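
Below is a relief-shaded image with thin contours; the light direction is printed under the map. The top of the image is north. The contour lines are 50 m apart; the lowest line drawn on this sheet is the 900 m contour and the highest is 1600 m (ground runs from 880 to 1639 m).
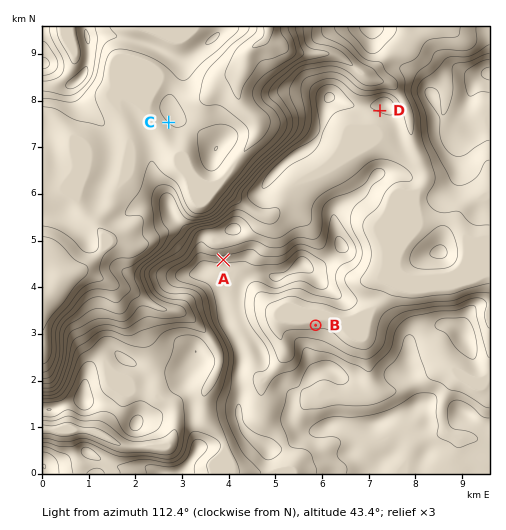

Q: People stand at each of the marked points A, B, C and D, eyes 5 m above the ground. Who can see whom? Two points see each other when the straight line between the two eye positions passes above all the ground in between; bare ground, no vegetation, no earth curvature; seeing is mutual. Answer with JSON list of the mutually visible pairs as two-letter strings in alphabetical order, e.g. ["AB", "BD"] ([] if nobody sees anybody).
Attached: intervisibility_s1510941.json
["AC", "AD"]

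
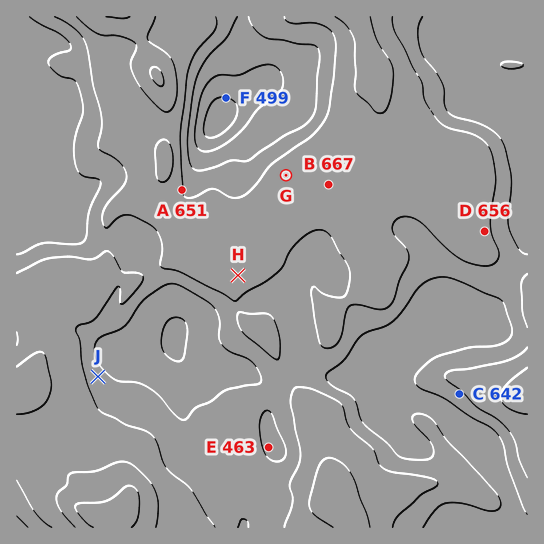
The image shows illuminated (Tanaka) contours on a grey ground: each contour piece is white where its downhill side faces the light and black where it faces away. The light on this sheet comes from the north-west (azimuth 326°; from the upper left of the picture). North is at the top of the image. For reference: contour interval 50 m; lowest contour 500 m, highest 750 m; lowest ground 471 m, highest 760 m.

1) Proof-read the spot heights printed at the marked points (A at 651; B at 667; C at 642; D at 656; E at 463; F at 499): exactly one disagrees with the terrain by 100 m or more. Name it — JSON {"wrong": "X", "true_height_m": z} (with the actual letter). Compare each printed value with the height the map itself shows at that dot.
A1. {"wrong": "E", "true_height_m": 588}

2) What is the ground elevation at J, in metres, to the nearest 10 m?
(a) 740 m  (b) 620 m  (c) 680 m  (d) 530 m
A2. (b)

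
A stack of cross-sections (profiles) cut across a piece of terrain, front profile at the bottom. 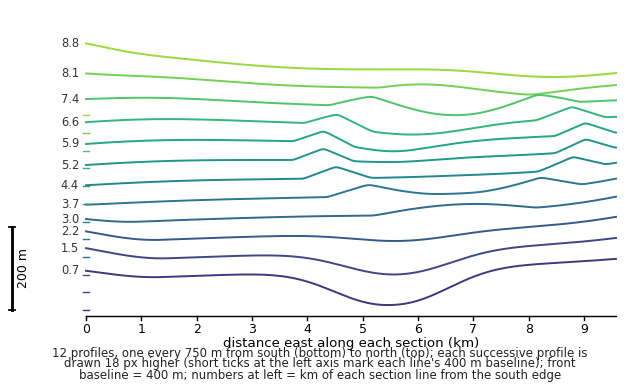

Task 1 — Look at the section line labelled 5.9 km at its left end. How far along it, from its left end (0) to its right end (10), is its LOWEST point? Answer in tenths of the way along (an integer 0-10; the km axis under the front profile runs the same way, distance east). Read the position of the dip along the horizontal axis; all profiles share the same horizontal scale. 6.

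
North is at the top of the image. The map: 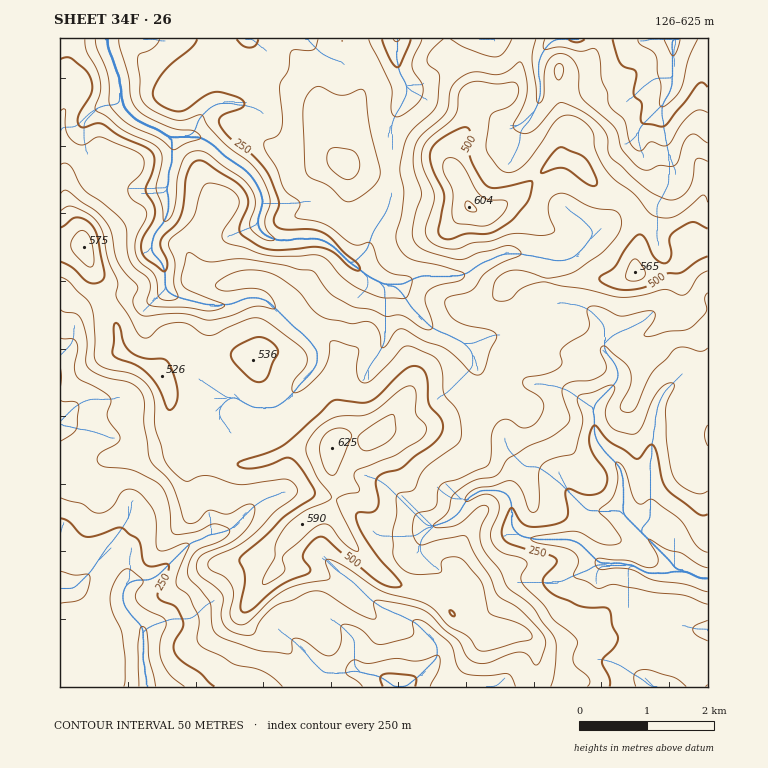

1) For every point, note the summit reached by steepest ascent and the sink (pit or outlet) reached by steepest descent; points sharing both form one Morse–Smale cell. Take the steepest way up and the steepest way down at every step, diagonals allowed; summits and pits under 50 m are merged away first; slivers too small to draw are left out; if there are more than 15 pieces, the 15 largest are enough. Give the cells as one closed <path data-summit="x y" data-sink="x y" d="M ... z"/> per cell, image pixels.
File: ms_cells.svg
<path data-summit="332 448" data-sink="708 580" d="M708 371l-14 0-12 5-19 18-3 6-10-8-12-5-20-4-25 24-19-14-13-5-36-7-25 0-1 17-6 5-14 7-65 20-29-1-14 10-32-2-7 10 0 23 5 12 0 8-9 24 10 9 12 20 33 33 10 7 39 11 27 26 27 13 9 2 27-2 6 4 5 4 3 10-1 36 173 0z"/><path data-summit="332 448" data-sink="106 39" d="M245 38l-137 0-1 6 12 32 1 24-24 9-9 8-6 12 7 34 4 8 6 6 30 12 20 2 17-4 3 3 0 25-17 25 0 10 12 14 3 25 6 6 35 10 21 0 25-8 10 2 47 42 8 13 0 6-5 10-17 17-7 11-12 9-22 2-26-16-6 4-5 4-3 10-25 25-11 3-6 4 7 15 4 3 27-2 22 5 17 0 15-3 29-12 37 0 8-12 32 2 14-10 29 1 65-20 14-7 6-5 0-16-9-1-8-5-12-27-6-6-34-16-17-19-15-21-17-4-13-6-42-36-10-3-43 2-6-4-10-11 0-7 5-10 0-12-6-15-15-14-12-7-18-17-9-5-11-2 12-22 15-12 7-32 7-14 12-13z"/><path data-summit="332 448" data-sink="147 687" d="M331 449l-37 0-29 12-15 3-17 0-22-5-26 2 5 26-2 5-8 6-28 9-13 12-19 27-11 22-9 22-3 19-10 17-16-8-11 1 0 68 259 0 1-2-33-37-9-5-17-5-14-12-3-16 13-20 19-18 3-19 5-10 23-23 9-5 11-2 3-2 7-21 0-8-5-12z"/><path data-summit="469 207" data-sink="106 39" d="M562 158l-15 9-27 27-24 15-10 3-10-1-8-6-8-25-16-17-10 0-31 9-11 0-1 26-4 12-11 19-11 25-11 12 14 11 13 6 17 4 15 21 17 19 34 16 6 6 12 27 8 5 8 0 4-19 13-9 13 1 13-26 0-10-30-25-4-5 0-7 5-3 33 2 3-11-2-10 21 1 12-7 13-16 20-19 10-20-21-9-11-9-11-15z"/><path data-summit="332 448" data-sink="398 687" d="M327 513l-6 0-14 7-23 23-5 10-3 19-19 18-12 17-1 3 1 12 11 13 31 13 34 39 213 0 2-36-3-10-5-4-6-4-24 0-2 2-10-2-27-13-27-26-39-11-10-7-33-33-12-20z"/><path data-summit="346 168" data-sink="106 39" d="M307 38l-61 0-14 18-7 14-7 32-15 12-12 22 11 2 9 5 18 17 12 7 15 14 6 15 0 12-5 10 0 7 10 11 6 4 43-2 15 7 23 20 11-11 11-25 11-19 4-12 0-25-21-1-25-6-2-3 2-17 7-31 12-28 0-17-5-11-8 3-17-2-13-6z"/><path data-summit="469 207" data-sink="672 39" d="M672 38l-24 0-10 5-7 10-9 17-14 14-7 3-47 7-7 0-8-4 0-30 7-14 9-7-28-1-3 3-6 35-6 12-11 8-25-2-4 4-4 27-16 26-2 7 2 8 10 17 6 22 13 7 15-3 24-15 27-27 14-9 18 7 17 20 25 12 22-28 0-17-5-13 1-10 8-11 12-9 14-26z"/><path data-summit="253 360" data-sink="106 39" d="M167 290l-15 10-11 0-11-5-24 0-4 5 13 21 5 29 6 6 27 12 11 11 5 13-1 34 6 16 16-6 25-25 3-10 5-4 6-4 26 16 17 0 13-7 28-32 5-10-2-11-11-13-42-37-10-2-25 8-21 0-35-10z"/><path data-summit="84 247" data-sink="106 39" d="M106 38l-46 1 0 205 19 1 6 4 10 25 6 23 29-2 11 5 11 0 14-9-2-22-5-10-8-9 0-10 17-25 0-25-3-3-17 4-20-2-30-12-8-9-7-24-2-15 6-12 12-9 21-8-1-24z"/><path data-summit="469 207" data-sink="708 580" d="M539 278l-27 0-5 3 0 7 4 5 30 25 0 10-13 26-13-1-13 9-3 10 1 9 25 0 36 7 13 5 19 14 25-24 20 4 12 5 10 8 3-6 19-18 12-5 14-1 0-65-2 2-29 0-18 3-21 14-25 10-7 7-2-16-8-11-13-7-24-3-9-4-4-4-1-7 1-8z"/><path data-summit="635 272" data-sink="672 39" d="M708 38l-35 1 0 44-2 5-12 21-12 9-8 11-1 10 5 13 0 17-21 27 10 11 7 16 0 22-3 9 1 19 33-5 15-11 7-14 16-1z"/><path data-summit="332 448" data-sink="60 588" d="M170 451l-72 10-38 1 0 156 11 0 15 9 11-18 3-19 9-22 11-22 19-27 13-12 28-9 8-6 2-5-4-24z"/><path data-summit="253 360" data-sink="60 423" d="M101 297l-23 14-5 10-3 24-10 14 0 64 60 16 16 8 19 0 17-5-4-16 1-34-3-10-8-11-32-15-6-6-5-29z"/><path data-summit="635 272" data-sink="708 580" d="M708 243l-16 0-7 14-8 8-13 5-31 3-8 5-9 2-8-2-25 0-21 4-15-2-2 4 1 12 8 6 29 5 13 7 8 11 2 16 7-7 25-10 21-14 18-3 29 0 2-2z"/><path data-summit="469 207" data-sink="397 39" d="M451 59l-10 12-17 11-16 5-2 10-7 10-8 20-2 27 3 18 22-2 20-7 10 0 9 6-3-10 2-8 16-26 4-27 3-3-13-27z"/>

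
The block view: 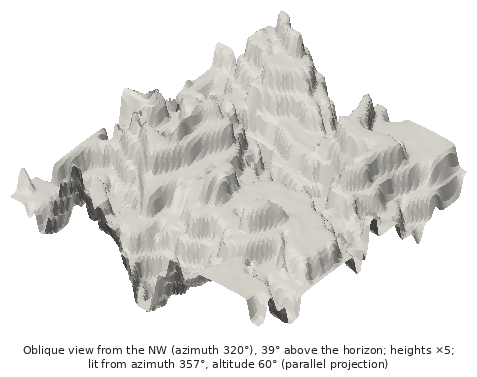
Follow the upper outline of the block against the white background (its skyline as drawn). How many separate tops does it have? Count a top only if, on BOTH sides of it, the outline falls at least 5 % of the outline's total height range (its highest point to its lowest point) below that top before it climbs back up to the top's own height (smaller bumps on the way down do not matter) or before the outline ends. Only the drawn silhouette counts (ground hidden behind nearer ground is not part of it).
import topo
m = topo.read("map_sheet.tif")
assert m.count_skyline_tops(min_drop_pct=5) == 6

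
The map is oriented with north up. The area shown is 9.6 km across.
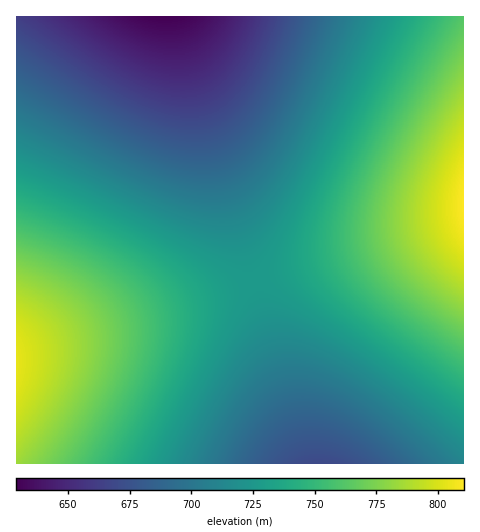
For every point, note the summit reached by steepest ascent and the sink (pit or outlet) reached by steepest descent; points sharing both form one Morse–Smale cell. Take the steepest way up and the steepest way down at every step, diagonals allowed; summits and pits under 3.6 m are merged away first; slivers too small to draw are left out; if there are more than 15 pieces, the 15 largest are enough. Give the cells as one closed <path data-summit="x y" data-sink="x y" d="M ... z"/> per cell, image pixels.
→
<path data-summit="17 362" data-sink="165 17" d="M176 16l-160 1 1 334 237-70z"/><path data-summit="463 204" data-sink="165 17" d="M463 16l-286 1 78 265 209-61z"/><path data-summit="17 362" data-sink="320 463" d="M253 282l-235 68-2 1 0 112 290 1-5-24z"/><path data-summit="463 204" data-sink="320 463" d="M463 221l-209 62 53 181 157-1z"/>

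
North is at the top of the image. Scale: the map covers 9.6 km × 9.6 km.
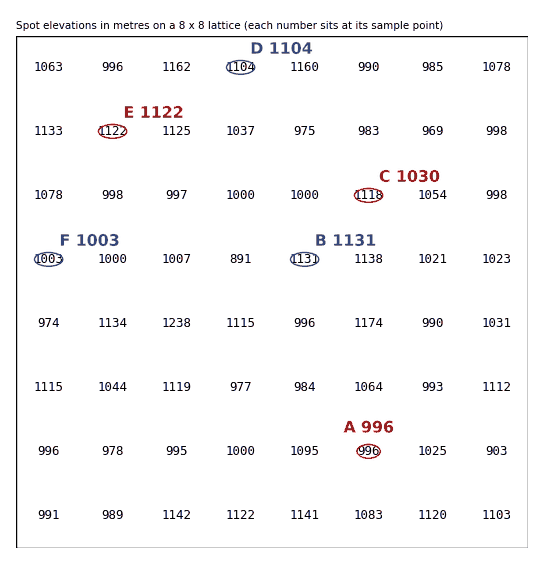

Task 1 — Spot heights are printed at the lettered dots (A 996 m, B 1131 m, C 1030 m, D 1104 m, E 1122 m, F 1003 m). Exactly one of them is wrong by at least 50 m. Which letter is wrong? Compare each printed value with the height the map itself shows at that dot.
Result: C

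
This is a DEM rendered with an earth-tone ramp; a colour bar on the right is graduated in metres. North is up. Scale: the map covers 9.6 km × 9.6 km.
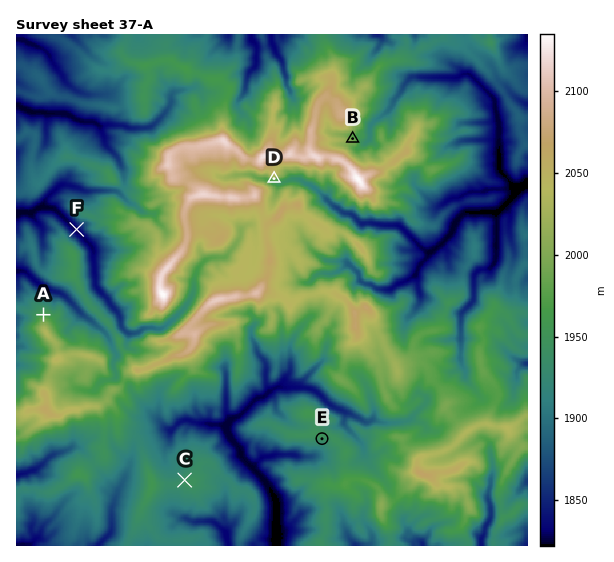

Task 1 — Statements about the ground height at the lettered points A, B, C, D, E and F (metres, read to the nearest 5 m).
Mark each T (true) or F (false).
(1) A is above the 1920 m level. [T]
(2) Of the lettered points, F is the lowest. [T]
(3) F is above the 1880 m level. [F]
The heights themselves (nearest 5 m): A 1960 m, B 1990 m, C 1940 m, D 1995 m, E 1940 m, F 1830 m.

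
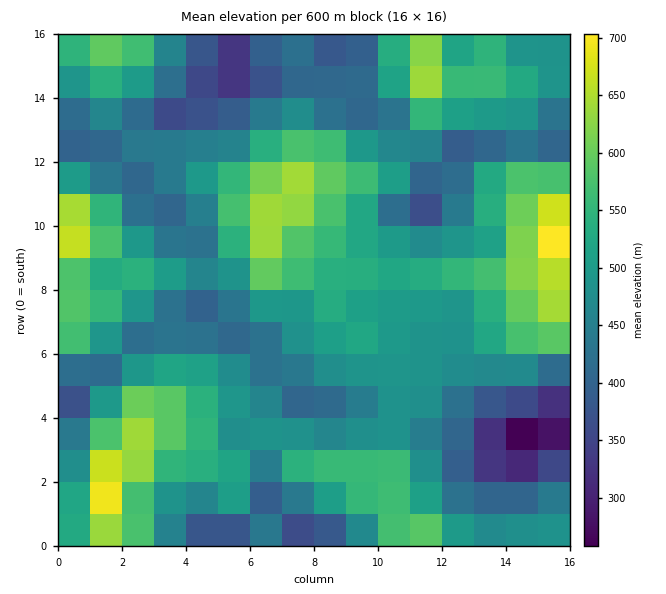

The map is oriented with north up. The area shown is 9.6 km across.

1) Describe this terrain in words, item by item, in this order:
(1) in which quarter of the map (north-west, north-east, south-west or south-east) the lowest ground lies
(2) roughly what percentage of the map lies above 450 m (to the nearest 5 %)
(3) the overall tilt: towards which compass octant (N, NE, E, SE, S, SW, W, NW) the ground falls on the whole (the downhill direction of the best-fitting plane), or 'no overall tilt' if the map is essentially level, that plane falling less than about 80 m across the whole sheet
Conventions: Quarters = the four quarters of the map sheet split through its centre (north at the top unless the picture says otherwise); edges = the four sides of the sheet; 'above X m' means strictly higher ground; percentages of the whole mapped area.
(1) The lowest point lies in the south-east quarter of the map.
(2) About 65 % of the map lies above 450 m.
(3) On the whole the map has no overall tilt.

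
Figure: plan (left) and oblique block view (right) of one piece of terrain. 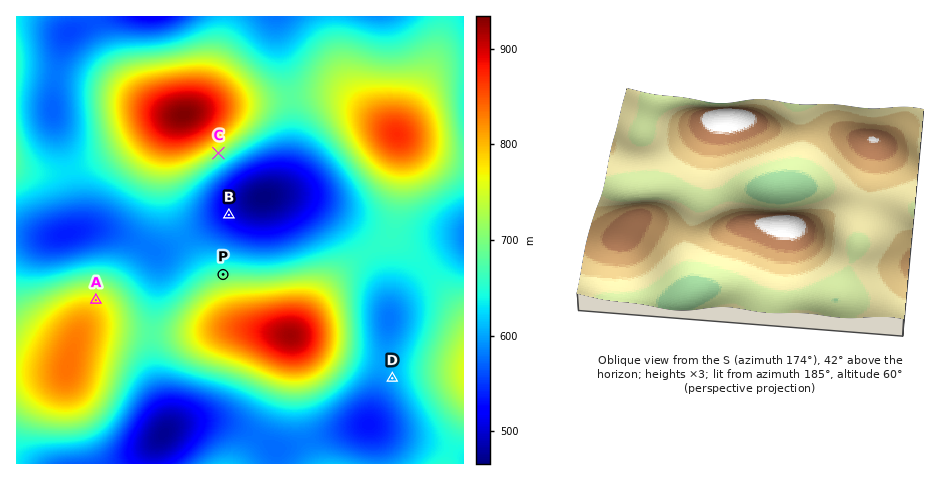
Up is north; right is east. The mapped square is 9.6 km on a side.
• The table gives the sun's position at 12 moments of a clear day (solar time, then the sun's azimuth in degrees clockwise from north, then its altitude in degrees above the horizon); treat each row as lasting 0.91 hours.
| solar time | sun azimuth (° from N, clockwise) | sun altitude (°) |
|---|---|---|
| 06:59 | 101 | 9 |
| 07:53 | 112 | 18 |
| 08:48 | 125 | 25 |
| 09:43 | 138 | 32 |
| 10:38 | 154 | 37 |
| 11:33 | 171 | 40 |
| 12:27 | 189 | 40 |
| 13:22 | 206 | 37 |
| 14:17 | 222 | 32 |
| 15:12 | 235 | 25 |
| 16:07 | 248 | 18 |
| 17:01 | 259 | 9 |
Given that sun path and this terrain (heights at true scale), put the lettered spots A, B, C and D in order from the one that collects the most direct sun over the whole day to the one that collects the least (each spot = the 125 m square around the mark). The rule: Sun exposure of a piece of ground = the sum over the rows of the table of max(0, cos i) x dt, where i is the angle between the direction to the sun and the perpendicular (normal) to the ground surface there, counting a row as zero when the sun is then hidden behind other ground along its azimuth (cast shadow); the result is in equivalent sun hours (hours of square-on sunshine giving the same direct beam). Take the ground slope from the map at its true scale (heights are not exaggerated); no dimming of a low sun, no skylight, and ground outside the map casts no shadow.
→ C > D > B > A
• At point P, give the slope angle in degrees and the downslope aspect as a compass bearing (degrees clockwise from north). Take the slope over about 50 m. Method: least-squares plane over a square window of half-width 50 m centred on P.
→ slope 10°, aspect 352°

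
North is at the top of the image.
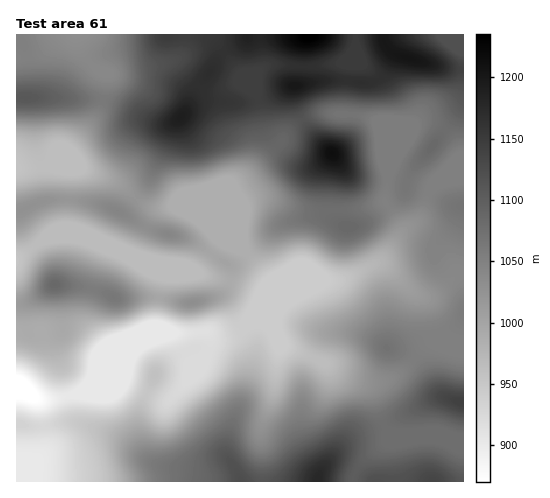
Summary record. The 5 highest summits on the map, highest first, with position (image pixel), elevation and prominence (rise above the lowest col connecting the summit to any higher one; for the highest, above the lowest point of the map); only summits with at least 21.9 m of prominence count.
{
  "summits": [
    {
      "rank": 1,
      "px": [333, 154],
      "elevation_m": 1215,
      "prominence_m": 100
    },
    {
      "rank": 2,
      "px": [409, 58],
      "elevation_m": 1205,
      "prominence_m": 41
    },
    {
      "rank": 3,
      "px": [294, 86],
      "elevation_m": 1201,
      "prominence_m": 34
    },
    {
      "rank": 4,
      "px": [181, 117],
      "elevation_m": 1193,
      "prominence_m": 31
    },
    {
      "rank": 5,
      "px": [26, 98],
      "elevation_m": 1109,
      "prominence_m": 47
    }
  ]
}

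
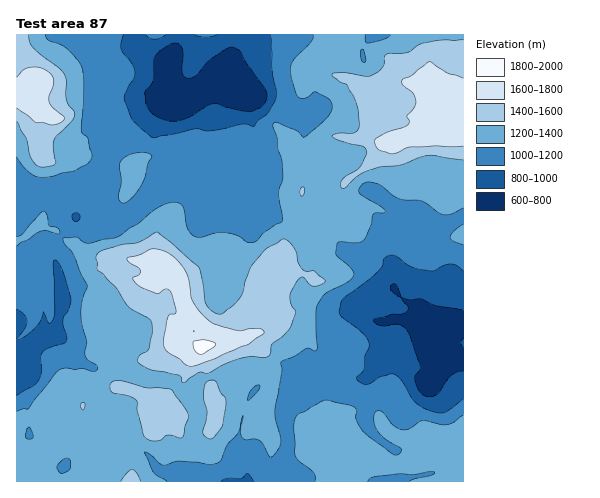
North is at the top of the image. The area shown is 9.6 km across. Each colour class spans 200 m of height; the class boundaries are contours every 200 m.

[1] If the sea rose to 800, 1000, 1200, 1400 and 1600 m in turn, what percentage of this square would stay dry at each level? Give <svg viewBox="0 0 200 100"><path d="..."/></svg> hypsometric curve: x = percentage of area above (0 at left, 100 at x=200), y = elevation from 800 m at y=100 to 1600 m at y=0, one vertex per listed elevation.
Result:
<svg viewBox="0 0 200 100"><path d="M189 100l-19-25-60-25-72-25-26-25"/></svg>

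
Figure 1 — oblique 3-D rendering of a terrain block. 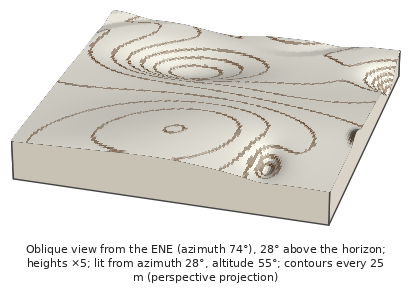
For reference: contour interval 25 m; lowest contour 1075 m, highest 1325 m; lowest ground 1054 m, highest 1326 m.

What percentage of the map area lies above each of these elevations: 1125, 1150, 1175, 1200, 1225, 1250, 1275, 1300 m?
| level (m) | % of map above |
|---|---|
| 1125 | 96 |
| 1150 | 92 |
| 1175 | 77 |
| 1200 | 64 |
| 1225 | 52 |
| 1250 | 35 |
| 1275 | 21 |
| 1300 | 11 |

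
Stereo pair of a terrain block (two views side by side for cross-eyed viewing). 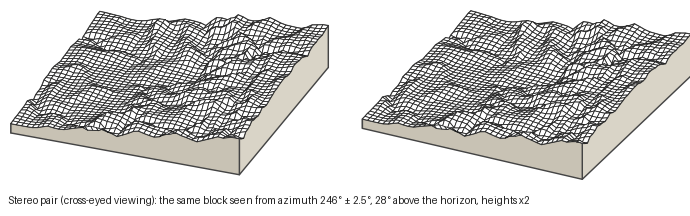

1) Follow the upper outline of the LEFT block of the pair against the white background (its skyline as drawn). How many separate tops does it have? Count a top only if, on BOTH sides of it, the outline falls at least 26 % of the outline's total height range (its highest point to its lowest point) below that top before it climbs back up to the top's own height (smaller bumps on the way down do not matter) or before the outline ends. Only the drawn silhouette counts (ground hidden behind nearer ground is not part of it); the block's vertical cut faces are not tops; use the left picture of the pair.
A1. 0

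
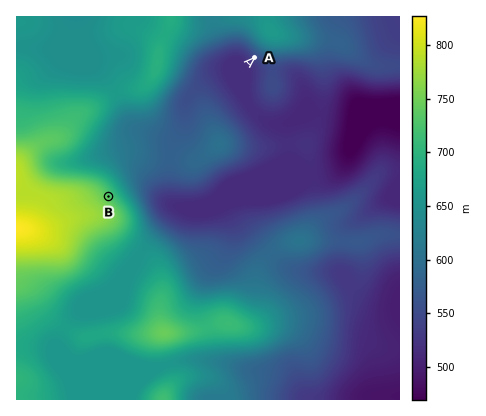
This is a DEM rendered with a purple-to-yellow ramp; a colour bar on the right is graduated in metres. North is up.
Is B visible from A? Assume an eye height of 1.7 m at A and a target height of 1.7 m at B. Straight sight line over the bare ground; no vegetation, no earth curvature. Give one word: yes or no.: yes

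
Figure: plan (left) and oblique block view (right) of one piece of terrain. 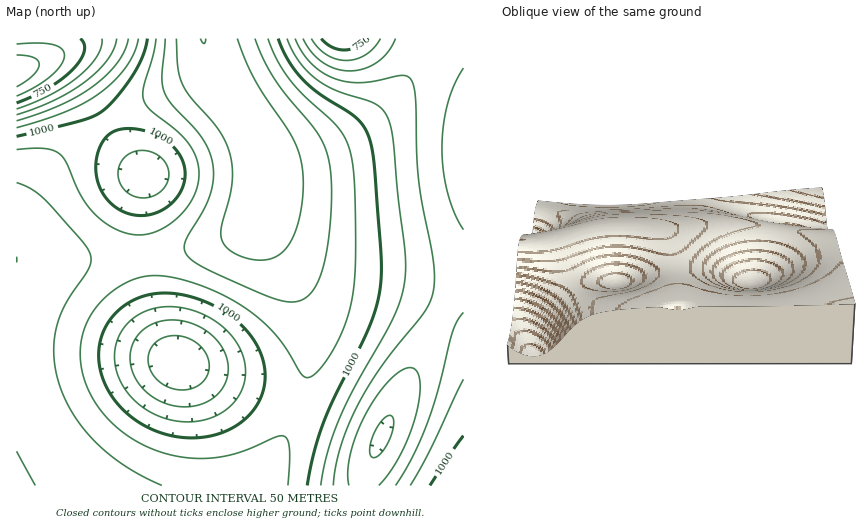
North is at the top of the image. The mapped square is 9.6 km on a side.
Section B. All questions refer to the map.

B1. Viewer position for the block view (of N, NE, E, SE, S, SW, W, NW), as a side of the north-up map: W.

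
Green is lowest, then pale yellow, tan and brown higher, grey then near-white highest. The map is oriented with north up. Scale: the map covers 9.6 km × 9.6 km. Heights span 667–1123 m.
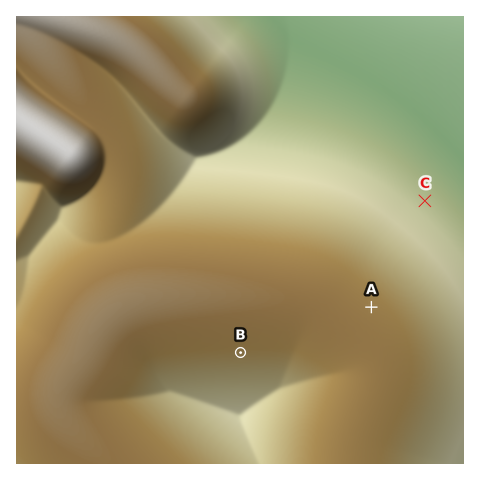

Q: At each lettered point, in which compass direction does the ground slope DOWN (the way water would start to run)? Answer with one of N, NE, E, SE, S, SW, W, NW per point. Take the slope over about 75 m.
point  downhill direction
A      NE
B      S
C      NE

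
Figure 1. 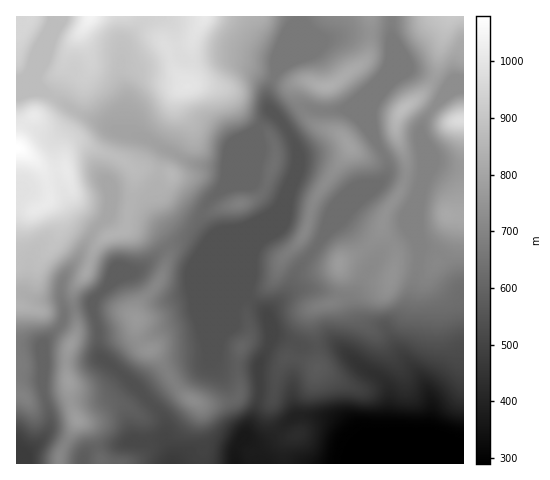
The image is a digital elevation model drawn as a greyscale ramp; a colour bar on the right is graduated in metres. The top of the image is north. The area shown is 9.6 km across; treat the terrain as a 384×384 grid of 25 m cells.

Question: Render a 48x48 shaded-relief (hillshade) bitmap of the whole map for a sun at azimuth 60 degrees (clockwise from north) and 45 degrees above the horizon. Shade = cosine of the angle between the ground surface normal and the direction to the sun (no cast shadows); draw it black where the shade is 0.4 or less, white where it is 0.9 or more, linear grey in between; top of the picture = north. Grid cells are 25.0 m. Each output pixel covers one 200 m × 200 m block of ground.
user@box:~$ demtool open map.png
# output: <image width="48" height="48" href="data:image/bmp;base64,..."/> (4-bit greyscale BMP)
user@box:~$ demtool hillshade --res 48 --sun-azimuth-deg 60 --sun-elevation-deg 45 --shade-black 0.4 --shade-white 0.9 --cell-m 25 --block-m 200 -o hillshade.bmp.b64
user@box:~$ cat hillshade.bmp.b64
<image width="48" height="48" href="data:image/bmp;base64,Qk32BAAAAAAAAHYAAAAoAAAAMAAAADAAAAABAAQAAAAAAIAEAAATCwAAEwsAABAAAAAAAAAAAAAAABEREQAiIiIAMzMzAERERABVVVUAZmZmAHd3dwCIiIgAmZmZAKqqqgC7u7sAzMzMAN3d3QDu7u4A////AJYhjLiLzNy6mIms2omYiZmrqZmZmZmZmYdCa7ibzLqqmImsypmIiJq7qZmZmZmZmWZkSIebu6mZmIiby5h4iJvLqZmZmZmZmUV2ImirupiZh1aKupd4mavLqZmZmZmYiDWHAHzdyomqdCR5mHZomqu6qYiIiIiHZke3Aq7typu4QRWamHdoqpiYh2Vndnh1VXrGBc3cu7uVEVrMuap4qWZmZDV4domFVb3EFr3cvMlSJq3tusyZqFVnZnmpd5p1Vc2zF97tzJYza97bqt2YqGaJmry5eKllVrykKf/tuVM1ne26idyImGeazcuXeahVZ7y0Kv/bhBJIzdupicuHiIis3bh3iYZmeLy0Kd7IQBR6zcupeLuXiZmt24ZnmXZ3icykKM21Ikes3cupeKupiZmst1V5l2d4maqFR87FJHm83cupiazJiHiqdVaJhneImXZWh7/FJHq83duZmZzJZWeHZniZd3eIiFVpuc+jJYvN3cqZmZy4VFd2Z4iHZ3iIiIit2c6DWKzd3cqZmauXVWeHiHZWeIiJmarOyLuGeazMzLqZmZl2ZniJmHZniYiJmZm9t4iZiZmrzLmZmZdniIh3eId4qpiaqoittmisqpd63bmZmZdXiYdUaJiIqpmaqZmsp1nNuZdp3bmZmZdWmYZEeqmIq6mZmZmamHnMp2ZozLqZmZdWmZdVi7qYm6mZmJmZmZipYzaJrLqZmZhmiZlmm6qZm7mZiJmZmqiHVFiaq7qpmZmHd5qXmqmZq6mHd4iImqqIiJu6qrqpmZmZdHq5mYiJu6hlZ3eIiaqpmau6qrqYiImZhEq6mHeKu5dVeHeIiaq6iKupmrqXZnmZlTi6mHeKupdGmYiZmavLiJqZq7qXeJqqlSe6mYd5qpdXmpmZqb3smJmZq7upibu7pjWaqZl3mqhnmpmJqd/rh4mZqrqrqqmruFR6qpmHeal3mYiJmu/ZdomZm8zMuZmaumRYmYiHaKqIiHeam+63Z5qqvdzduZmKu3RGiHeYV6qYd3m7rOyXibvMzKrNuZmJzIQ1Z4q5R7qXZqzbrNurvMzLqHnNyZmJzHMkV73GKcqFRN3Lq8zdy7uodnrduZmK20Ekau6iO9pRE8uqu87supl2Z4rLmImcxwFHnexgXMggE6msze3KmZhlZ5q6dovMkhWazclQa7cQNpnO7bqpmYdUaJmYd63aMVmqu6lRWqljV4reyoiZmYZEZ4h3ic7FA4dniZl0SLu5d6q6l3iamXVEZ4iZm+6jJWNGiZmXZ6zLqpmYd4mqqHVWeJq7zv6VRlaJqZmZiIq6qpmHiJmqqHdmeavN7uy5doq6mqqqmYeJqKqXeZmrqYhmiqve3MzLmZqpiau7mXRYh8uYeImrqYdmmpvdy7zbmqqYiZvcqEJImcuoZnmrqYZnmZvcurvLqZmYiZrcpiJYmrupZXmrqHZ5qZvMuqq7uZmYiInMgxNoq6q6dViqmHiJmIm7uqq8upmHh3i7ciVomZq7ljaamImZmIiru6msy5h3iHi7cyV4iA=="/>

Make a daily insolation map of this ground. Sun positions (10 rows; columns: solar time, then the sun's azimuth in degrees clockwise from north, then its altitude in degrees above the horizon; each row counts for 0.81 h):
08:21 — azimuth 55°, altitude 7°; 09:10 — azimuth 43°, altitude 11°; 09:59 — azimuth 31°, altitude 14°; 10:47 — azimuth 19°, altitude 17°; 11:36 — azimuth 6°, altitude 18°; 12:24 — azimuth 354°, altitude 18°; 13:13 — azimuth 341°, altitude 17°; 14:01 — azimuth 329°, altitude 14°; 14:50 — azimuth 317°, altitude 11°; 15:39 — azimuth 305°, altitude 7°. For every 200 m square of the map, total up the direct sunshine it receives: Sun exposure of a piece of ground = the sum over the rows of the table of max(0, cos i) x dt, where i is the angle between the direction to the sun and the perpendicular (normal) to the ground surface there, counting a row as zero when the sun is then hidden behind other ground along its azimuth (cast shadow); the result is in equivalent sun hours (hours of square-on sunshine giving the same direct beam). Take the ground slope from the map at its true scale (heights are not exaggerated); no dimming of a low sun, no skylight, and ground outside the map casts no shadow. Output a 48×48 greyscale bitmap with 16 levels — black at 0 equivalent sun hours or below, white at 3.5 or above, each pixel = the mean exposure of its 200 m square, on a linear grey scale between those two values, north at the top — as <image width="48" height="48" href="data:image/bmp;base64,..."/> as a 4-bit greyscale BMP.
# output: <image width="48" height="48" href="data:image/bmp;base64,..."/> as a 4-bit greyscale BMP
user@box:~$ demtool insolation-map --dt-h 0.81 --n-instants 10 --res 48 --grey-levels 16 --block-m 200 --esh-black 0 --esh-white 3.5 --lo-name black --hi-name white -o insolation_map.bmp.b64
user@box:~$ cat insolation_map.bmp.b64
<image width="48" height="48" href="data:image/bmp;base64,Qk32BAAAAAAAAHYAAAAoAAAAMAAAADAAAAABAAQAAAAAAIAEAAATCwAAEwsAABAAAAAAAAAAAAAAABEREQAiIiIAMzMzAERERABVVVUAZmZmAHd3dwCIiIgAmZmZAKqqqgC7u7sAzMzMAN3d3QDu7u4A////AHeZh3aJu7l2Z3d3dmZmZmZniIiIiIiIiHatxkNqvMqGZniHZmdmVUVneIiIiIiIiFNb1xAkVnd3ZURVVWZmdlZ3d4iIiIiIiDIlpxAkRERFVSATQzNGiZh2Znd3d3d3ZRIjZ2eIdkVVUyASIRIjWKqGQzREVUVUIhJEV7zLlnmFMiIzEBEhM0MhAAACIRJEMjZ1V5mqiKp0I0eZdDRlUxAAAAASMjRVQ4qHZmeJmqdTR9/9yYeIZUIRESRVVVZFVKp4h4qqmGREav/suql4ZWVVV6uXVWU0VYdpqt7KhTI1i8uqmal4ZWd3i8qFVmQ0Voh4mquXUhAVmpmJiId4dXiZu5ZEV1M0VomIh2ZkMiIleIiIhlRpmJqqp1M0ZkNFZ4hmqFVDM1iYiIiIiHVpqZiZYyM0VERVZ1MSnZdmZlermJiInLh4l1VlIiNWQ0RVVRAAW7p1ZmZpqZiIiaqXZDNCEjV2Q0RERAABWLt1VoiImqiIiImHZUIQE0QhNEVVVEV5hapXmrvMuYiIiJhmeIZCIyEAFFVmZpmKdGRI3tuHmYiIiJcjabzKhkQyI0RWeHZXZCEnvv6UWIiIiIhSNomYZWd3VFVWd0VWVVEles3IaHiIiIiFRmZUI2eIdmdlVWZkM3dUI1aqh3iIiIiHVnd1VniZh3h1RIh0IVlhAAJZhmeIiIiIZGmpiHeJmIiIZXeHMjdRAAAnlld4iIispTa825d4mYiIZmZ4ZDVyAAEkeFV3iIiu+0SN7bh3moh2VERGZUSIZEVUVmVXeIh53pVq3bmHmodkMzEjRVRpqYdURGYyM0Z3fLdnm7qYmIdkRVQyJENXiHZCJFZRAAJXebhnibuoeIiHeImFVDVniIdTJEV4ZDIleKhWeK3bZoiaqYmYhmiYiId3VDRZzupVaLpUV3nepnirqoiIh5u4d3d4ZDM1iruGV72UNXeMyHirqnd4h5qHVmZ3ZmZWd4iGV5y3MzNGqXibqkRoiJhURYiJvLqYd4iHVnm5UhEkd3eKmTSKmpZDWJq962RHZ3eIdmeZcyRlVWZmdmm6qpZpzd3LhTNXZnd4hlVndnmFNXZUM8ypq5i+7cuGRFZmRWZoljM0act1N3ZCENqImr3KmHZURFZUETVphCNHrdl2V2VCAKdoreyXd3ZUM1dTABSJUze+/7d4ZDNpZOus3aZWZ2ZkM0RCATZ1M2q7uXiKlCJ/////t1RFVmVVMhESIkZCI1MQJWeN/WNb/5zJZVVVVVVVVDI0RXcyMyEAEkZ6//pXr4iFVWZmZUVniId4mqckdTWIQiNnv/+ViGiIZ4dmdmeJiZqs3aZHvd7+tiJGedyVVUeKh3d3eId4iqq8uneIjP/+3IVGd3dkMmd4l2eId3dmiIiZiHd3eIvN3tt2d1VURWZ3pkV3d3ZniHd3d3ZVd4iLzMyndURlVnVnqURWZmeJmYZWZmZVZ4iImZqXZURWVYZXnaQ0RFiqqYdEVmZFV4hlZ3d2ZmVWU4dniqdERFeJiIhlZnZmZ4dmZnZ3eHdmZA=="/>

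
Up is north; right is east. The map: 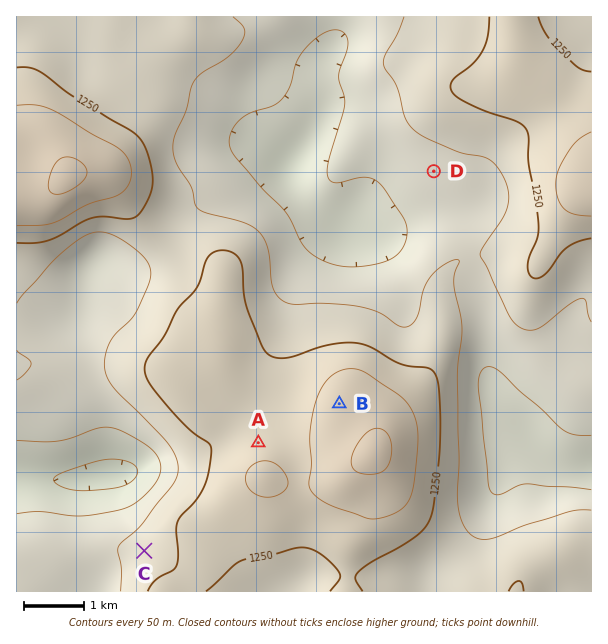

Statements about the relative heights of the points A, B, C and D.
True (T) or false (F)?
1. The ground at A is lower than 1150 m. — F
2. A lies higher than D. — T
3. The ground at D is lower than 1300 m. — T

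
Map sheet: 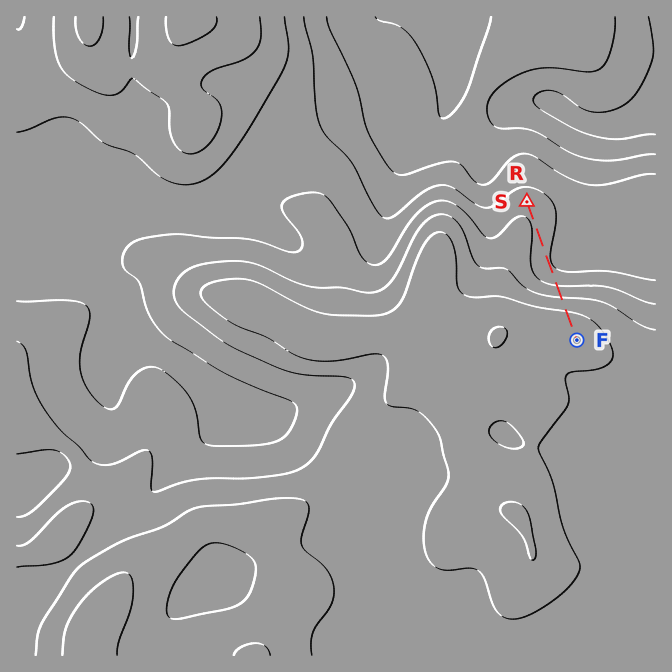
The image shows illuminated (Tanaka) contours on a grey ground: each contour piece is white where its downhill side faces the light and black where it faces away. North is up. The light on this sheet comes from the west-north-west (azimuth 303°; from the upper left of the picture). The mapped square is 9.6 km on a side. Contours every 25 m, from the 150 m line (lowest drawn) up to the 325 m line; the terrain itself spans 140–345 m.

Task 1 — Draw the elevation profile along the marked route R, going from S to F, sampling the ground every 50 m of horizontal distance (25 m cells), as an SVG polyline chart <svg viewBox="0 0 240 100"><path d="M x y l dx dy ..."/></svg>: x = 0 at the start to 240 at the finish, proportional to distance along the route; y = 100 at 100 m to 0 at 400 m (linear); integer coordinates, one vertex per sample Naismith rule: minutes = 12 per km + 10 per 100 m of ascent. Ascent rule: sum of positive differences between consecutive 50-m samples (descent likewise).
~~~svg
<svg viewBox="0 0 240 100"><path d="M0 54l5-1 6-1 5 0 6-1 5 0 6 0 5 0 6 0 5 1 5 0 6 1 5 0 6 1 5 1 6 0 5 1 5 1 6 0 5 0 6 1 5-1 6 0 5-1 6-1 5-2 5-2 6-2 5-2 6-2 5-2 6-2 5-3 5-1 6-2 5-2 6-1 5-1 6-1 5 0 6-1 5 0 5 0 6 0 5 0 1 0"/></svg>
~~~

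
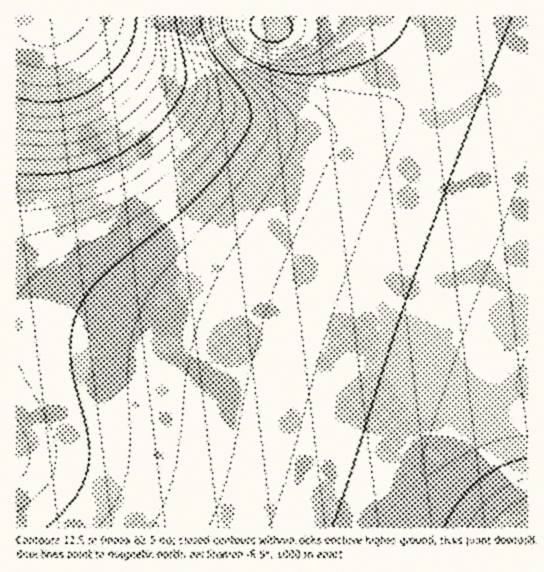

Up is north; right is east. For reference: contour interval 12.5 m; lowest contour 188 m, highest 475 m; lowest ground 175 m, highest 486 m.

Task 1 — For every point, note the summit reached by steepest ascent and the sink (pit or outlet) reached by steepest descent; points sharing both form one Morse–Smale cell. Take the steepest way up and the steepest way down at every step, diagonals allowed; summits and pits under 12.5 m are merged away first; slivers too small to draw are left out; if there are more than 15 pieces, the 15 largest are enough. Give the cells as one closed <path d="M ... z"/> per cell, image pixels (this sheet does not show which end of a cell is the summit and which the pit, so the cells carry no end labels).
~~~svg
<path d="M527 16l-73 0-9 26-12 24-14 20-16 15-16 12-20 11-41 11-31 0-18-3-47-13-49-23-40-23-43-29-33-28-48 0-1 313 73 7 152 29 97 26 112 36 13-3 32-23 32-14z"/><path d="M33 329l-17 1 1 198 382 0 9-25 19-34 22-30 19-17-11 5-7 0-131-42-102-25-120-23z"/><path d="M453 16l-388 1 61 47 37 23 51 25 56 19 25 4 31 0 41-11 20-11 16-12 16-15 14-20 15-31z"/><path d="M527 387l-20 8-24 14-34 30-30 43-16 35-2 11 127-1z"/>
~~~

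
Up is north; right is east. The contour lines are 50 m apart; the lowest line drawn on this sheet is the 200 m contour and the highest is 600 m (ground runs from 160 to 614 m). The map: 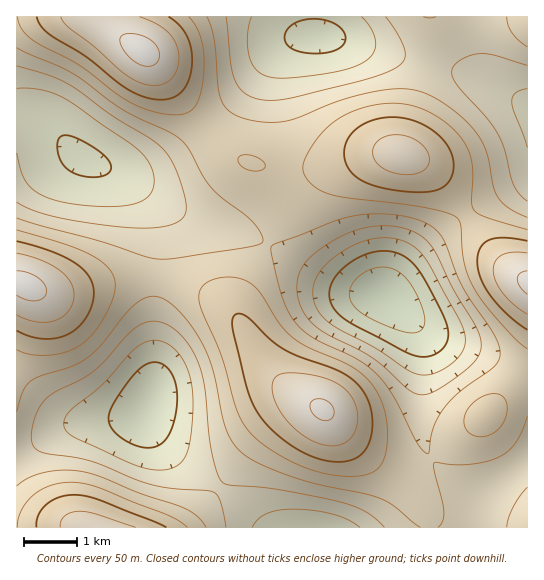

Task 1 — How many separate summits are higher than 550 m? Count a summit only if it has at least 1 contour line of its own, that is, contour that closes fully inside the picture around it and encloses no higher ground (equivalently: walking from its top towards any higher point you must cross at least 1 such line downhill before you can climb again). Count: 3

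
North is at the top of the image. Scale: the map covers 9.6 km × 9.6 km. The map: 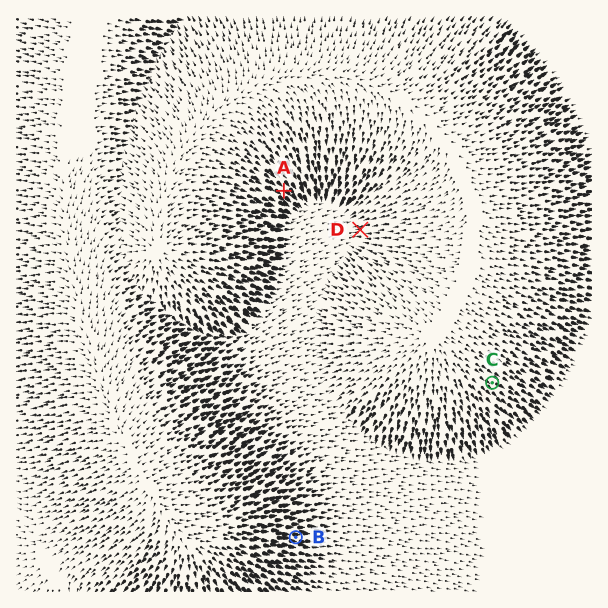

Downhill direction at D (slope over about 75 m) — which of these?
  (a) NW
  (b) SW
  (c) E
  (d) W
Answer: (d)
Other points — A SE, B E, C SE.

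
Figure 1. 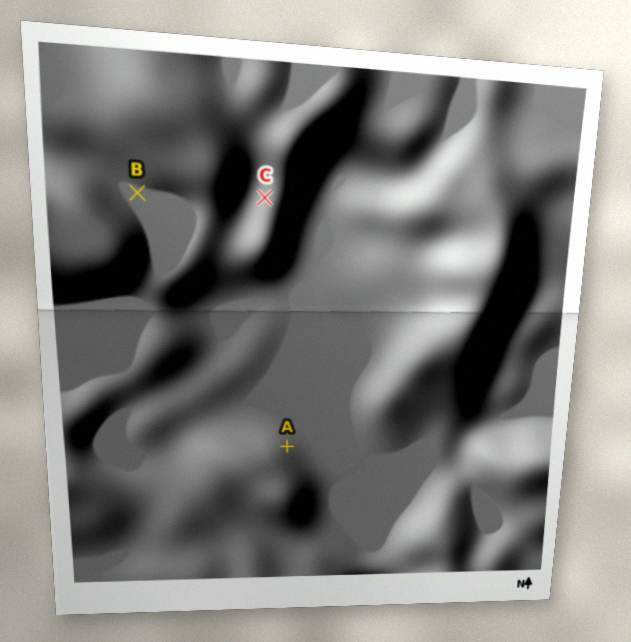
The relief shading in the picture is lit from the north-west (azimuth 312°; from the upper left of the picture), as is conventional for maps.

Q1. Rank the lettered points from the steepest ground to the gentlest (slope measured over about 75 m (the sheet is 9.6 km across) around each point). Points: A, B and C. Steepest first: A C B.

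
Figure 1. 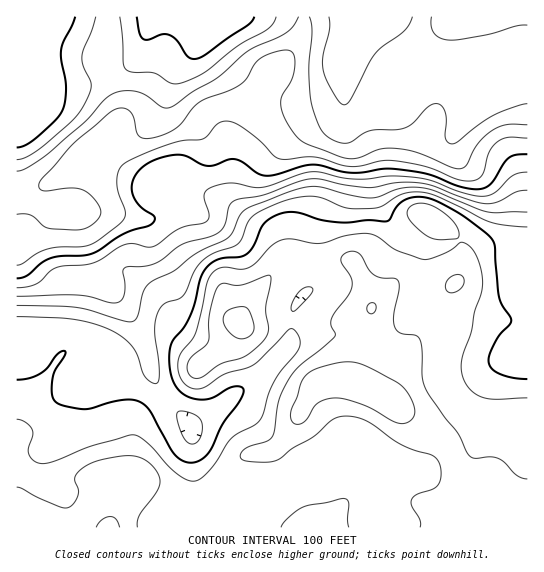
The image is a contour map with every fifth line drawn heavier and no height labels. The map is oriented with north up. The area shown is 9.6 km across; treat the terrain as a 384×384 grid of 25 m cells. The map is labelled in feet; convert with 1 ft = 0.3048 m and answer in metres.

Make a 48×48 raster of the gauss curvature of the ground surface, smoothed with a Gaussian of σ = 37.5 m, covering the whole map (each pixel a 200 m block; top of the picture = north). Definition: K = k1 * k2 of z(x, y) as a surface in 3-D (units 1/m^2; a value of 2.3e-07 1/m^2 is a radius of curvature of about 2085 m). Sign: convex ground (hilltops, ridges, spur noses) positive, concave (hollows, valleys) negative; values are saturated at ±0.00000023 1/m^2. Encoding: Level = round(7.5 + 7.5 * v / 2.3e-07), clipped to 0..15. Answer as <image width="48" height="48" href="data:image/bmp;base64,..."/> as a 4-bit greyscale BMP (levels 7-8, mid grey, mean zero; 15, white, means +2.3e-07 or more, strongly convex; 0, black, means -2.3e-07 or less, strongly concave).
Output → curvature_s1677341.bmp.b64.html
<image width="48" height="48" href="data:image/bmp;base64,Qk32BAAAAAAAAHYAAAAoAAAAMAAAADAAAAABAAQAAAAAAIAEAAATCwAAEwsAABAAAAAAAAAAAAAAABEREQAiIiIAMzMzAERERABVVVUAZmZmAHd3dwCIiIgAmZmZAKqqqgC7u7sAzMzMAN3d3QDu7u4A////AHeId3iYeIiHiIh3d3eJh3iIiIiHiHh3eId3iHd2Z4iIiIh3d4eId3eId3d3eIh3eIh3iHd3Z3d3iId3iId3d3d3d3iId4h3d4d3eHeHeId3d3d4iHd3h3h3d3iHd3d3h4d3d4iHi6dmZnd4iHd4iHeId4iHd3d3eId3d4h3iqd2Zmd3h3d4iHeIeIiHd3eIiGiYh4iHiHeImHeIiIiIh3d3eId3d3eIeGiIh3eHd3eJqoiZh3d4d4iId3d3d3h3eIh3d3eHdnd4qXd4dlZ3eIiId3d3iIh3eIh3d4iId3d4mXd3h2ioeIiIeId3d4iHiHeHd3d3iId4mGd4iHqoeIiIiId3h3d3eHeIh3d4iHdmdld4h4l3d3d3iZh3d3d3eId4iHd3d3ZEZVeIh3h3d3eHeIiId3iIeHd3iIiId4ZHyHmYh3iJh3iHd3eId4mIeId3eIiHd4dr/XiHZmeaiIiHd3eId4iIiIh3d4iIh4h6/FWIZnd3d4h3eIh3d4iIiIh4h3eIh3dWh1aIeImGZ3d3eId3d4iIiHd3iIiIdndndVZ5l2iHZ4h3d3d3iHd4iId3iIiHdnh4dniauFZ3h4h2Z4d3iId3d4h4iIh3Z3h4d5qZiHd3iHeIeId3d3d3d4h4iHeId4iHh5mIeJh3d3ebiIh3d3d3d3d3d3eaiIiIh3d3d4iIiIeKh4iHd3d3iIZmd3eId4h4eKh3d3iIiIdnd3d4iZh4iKd4h3d3Znh3aNt3dmiIiIZnh4domah4iKeal2V4dnd3Vrt3dnh3d4h4iId3iId4iJZoh3Z5l4h3ZYhoiJqGZomHd3eId3d3d3ZmeKmJl4iIdnZXd3iHd4mIeId3d3h3d4eHeJl3Zoh3eKlnd2Z4h3iIeJdnd4dmd4eIiIiIVYh3ebp4qYd4d3iHVHiZd3Znd3d4iIiZdWd3iJdWiZiIh3d3M6/7iHVneId3iIiIeId4h3ZUZ4mIiHd3Vs/8d2VVZ3iHiIh3eqh3d3d2iIiJmHd3ZXqoiImGeFiHeIh2ebh3d3d3iYeJmGZndVZVnLuXiEd3d4d2aKl3d4d3iId3d4l3d3ZWmpiGZ3d2d4h2ZoiIiId3eIdlZ6ymVndnmHd3d6mHeJmHd3iId4eIh4dlaJqGZ3d4mHiIh5iIiImIeIh2Z3d3d4d3iIh3d3d3iHeJh4iIiHd4iIiHd3d3d3d3iIh3eHd3d3d4eIiIiIeIh3eHiIh3d3d3iIh3iIeIh4d3d4iIiIeJiHd3iYh3d3d3d4h3iIiIh4h3d3iIh3doiHd3iId3d3d3d3eIiIeIh4iId3eIh3ZWd3eHd3d3d3d3eIeIeId3d4iId3iIh3dmeHeHiHd3eIiHiIiIh4d3d4iId4iHeIiHeHd4iId4iZmIiIh4iHiHeIiIh4h3d4mYeIiIiId4mYmHiIh4iHd3d4iIh3d3d4iIeId3iId3h3dneIh3h3dnd4h4h4d3eIeIiId3iId4h3Znd3d3h3dniIh3d4h3iIeId3d3iIiImHd4h3d4iId4uoiHZw=="/>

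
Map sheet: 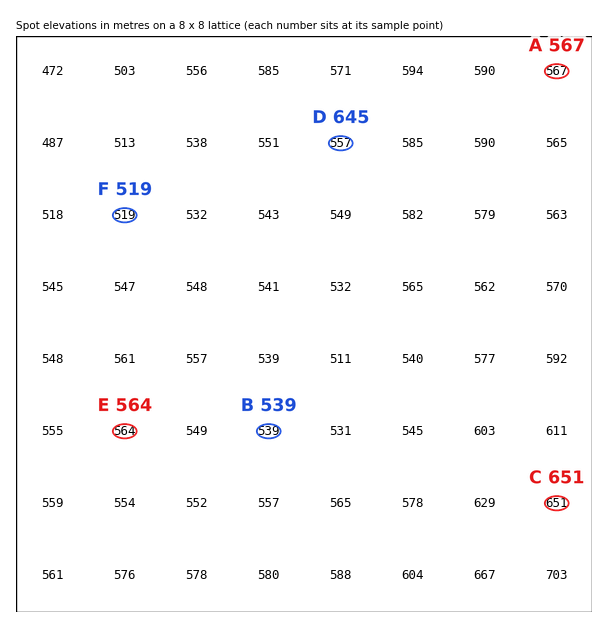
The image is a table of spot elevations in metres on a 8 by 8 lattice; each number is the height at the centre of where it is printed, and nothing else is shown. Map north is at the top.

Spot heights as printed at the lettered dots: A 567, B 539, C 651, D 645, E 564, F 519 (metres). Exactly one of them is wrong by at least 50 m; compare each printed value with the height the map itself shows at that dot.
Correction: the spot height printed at D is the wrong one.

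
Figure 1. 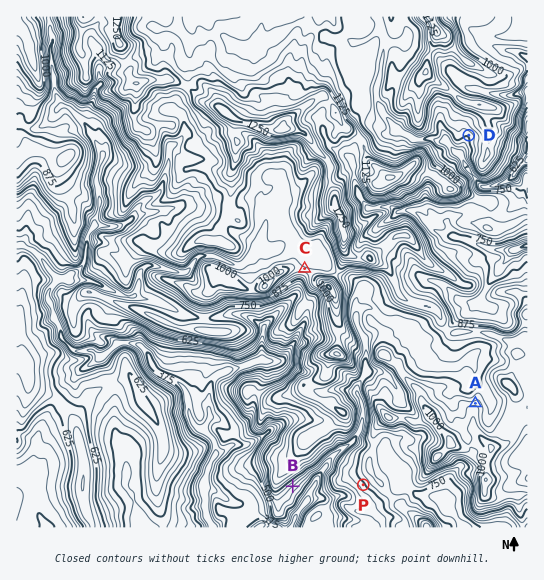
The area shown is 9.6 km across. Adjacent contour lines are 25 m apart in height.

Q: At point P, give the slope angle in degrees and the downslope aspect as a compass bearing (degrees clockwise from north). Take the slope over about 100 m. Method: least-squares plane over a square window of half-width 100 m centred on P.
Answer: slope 14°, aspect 232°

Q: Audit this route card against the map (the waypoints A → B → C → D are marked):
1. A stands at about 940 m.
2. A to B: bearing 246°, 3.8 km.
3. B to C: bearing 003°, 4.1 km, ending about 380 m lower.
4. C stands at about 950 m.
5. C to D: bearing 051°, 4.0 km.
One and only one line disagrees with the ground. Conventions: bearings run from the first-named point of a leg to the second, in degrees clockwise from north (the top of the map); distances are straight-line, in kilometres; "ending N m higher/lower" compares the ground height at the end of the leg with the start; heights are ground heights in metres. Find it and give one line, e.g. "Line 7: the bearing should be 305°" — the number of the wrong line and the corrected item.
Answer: Line 3: it should read "ending about 380 m higher".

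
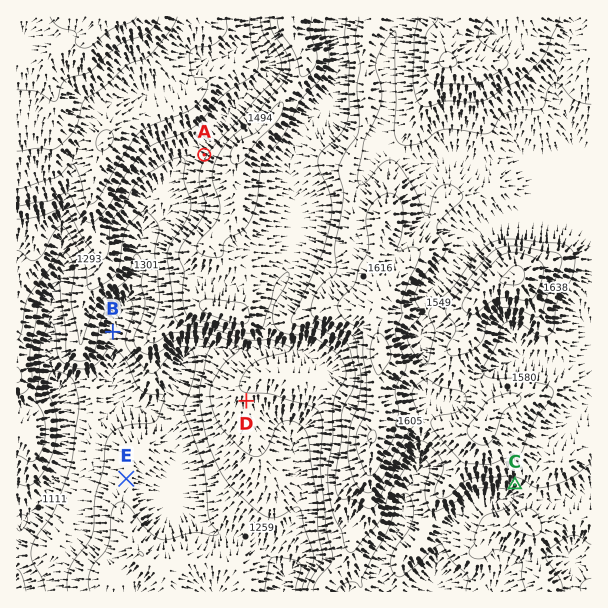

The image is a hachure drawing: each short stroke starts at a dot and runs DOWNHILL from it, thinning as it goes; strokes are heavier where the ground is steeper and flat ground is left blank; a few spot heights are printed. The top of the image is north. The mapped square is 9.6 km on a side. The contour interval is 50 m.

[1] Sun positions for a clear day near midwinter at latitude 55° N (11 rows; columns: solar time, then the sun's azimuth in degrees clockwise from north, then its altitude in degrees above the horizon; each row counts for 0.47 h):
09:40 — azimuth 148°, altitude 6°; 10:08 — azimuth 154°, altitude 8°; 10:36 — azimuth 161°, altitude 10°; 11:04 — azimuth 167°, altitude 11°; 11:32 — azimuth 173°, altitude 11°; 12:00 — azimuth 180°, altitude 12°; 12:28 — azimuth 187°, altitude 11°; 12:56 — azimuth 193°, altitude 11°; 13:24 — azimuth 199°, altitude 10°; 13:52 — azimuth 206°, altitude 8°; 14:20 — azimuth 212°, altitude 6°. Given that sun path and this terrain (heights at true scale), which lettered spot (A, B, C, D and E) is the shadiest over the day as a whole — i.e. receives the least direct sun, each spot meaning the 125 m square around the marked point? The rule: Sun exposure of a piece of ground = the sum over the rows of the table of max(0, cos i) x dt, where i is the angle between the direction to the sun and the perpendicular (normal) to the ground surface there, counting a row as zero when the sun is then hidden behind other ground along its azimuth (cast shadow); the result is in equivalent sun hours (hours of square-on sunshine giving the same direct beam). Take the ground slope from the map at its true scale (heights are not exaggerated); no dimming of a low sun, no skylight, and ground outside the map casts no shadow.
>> A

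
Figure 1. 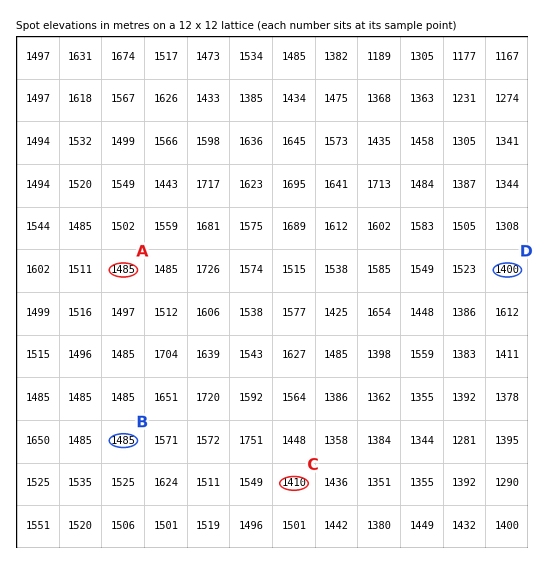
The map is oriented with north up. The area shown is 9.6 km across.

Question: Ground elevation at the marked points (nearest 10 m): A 1480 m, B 1490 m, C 1410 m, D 1400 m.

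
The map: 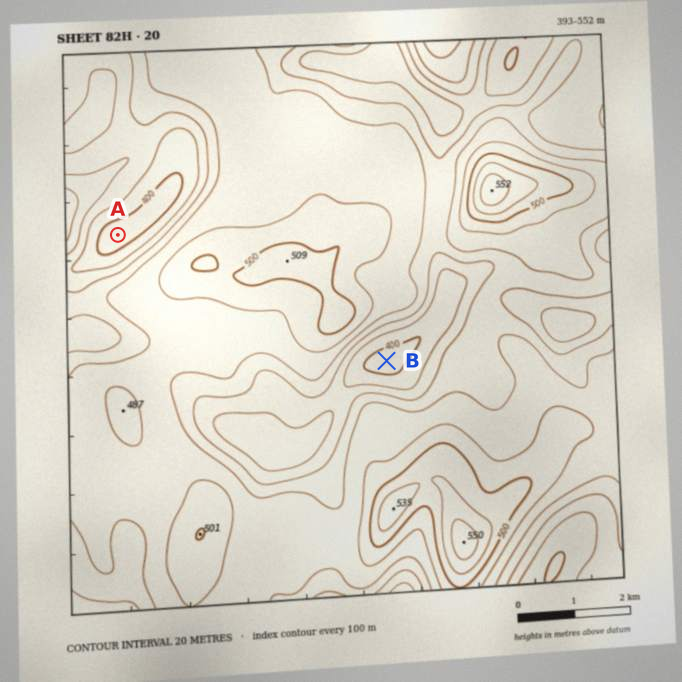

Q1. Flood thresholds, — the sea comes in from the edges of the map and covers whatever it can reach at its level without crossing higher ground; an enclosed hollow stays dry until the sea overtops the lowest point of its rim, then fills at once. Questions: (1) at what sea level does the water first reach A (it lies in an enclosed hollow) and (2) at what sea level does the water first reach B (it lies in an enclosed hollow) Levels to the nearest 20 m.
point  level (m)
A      420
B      440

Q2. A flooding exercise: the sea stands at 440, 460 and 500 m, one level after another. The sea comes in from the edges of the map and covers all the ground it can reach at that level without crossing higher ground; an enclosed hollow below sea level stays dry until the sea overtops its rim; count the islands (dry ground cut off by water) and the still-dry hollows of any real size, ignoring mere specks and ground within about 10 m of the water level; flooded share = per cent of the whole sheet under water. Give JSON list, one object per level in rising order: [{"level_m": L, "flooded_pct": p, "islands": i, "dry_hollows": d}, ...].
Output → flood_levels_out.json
[{"level_m": 440, "flooded_pct": 19, "islands": 0, "dry_hollows": 1}, {"level_m": 460, "flooded_pct": 44, "islands": 0, "dry_hollows": 0}, {"level_m": 500, "flooded_pct": 93, "islands": 2, "dry_hollows": 0}]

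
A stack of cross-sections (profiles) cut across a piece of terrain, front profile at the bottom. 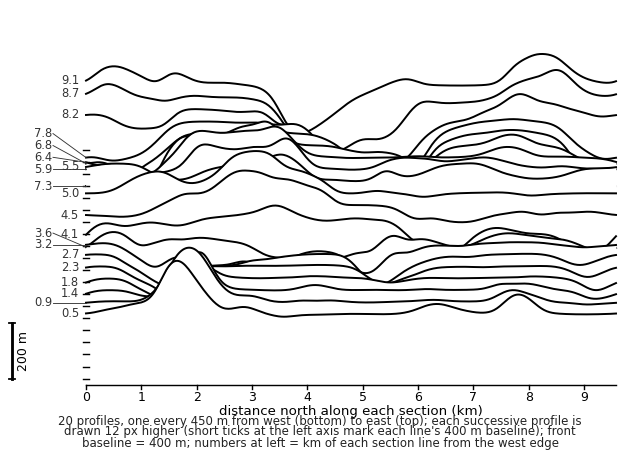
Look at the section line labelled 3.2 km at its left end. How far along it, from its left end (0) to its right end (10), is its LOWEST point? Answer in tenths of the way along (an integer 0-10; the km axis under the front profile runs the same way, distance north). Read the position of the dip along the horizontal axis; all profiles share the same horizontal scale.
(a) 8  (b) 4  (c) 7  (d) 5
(d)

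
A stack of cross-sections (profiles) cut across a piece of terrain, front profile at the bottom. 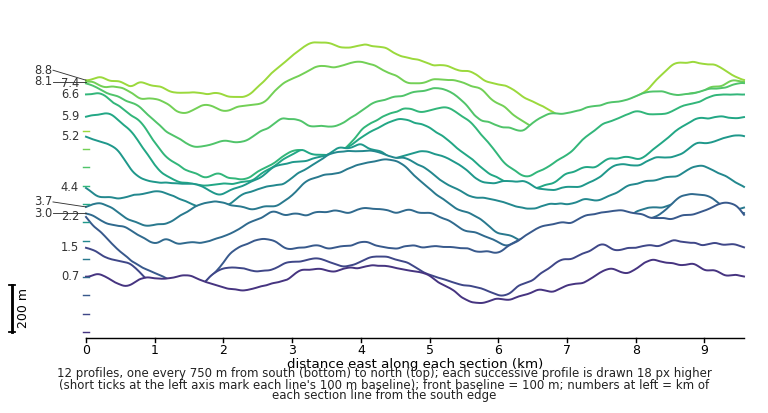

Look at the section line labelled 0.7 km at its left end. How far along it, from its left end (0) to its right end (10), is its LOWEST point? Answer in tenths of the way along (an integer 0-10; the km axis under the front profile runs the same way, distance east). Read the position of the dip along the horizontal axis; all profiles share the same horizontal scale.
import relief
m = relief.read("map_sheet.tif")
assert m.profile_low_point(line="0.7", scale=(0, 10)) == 6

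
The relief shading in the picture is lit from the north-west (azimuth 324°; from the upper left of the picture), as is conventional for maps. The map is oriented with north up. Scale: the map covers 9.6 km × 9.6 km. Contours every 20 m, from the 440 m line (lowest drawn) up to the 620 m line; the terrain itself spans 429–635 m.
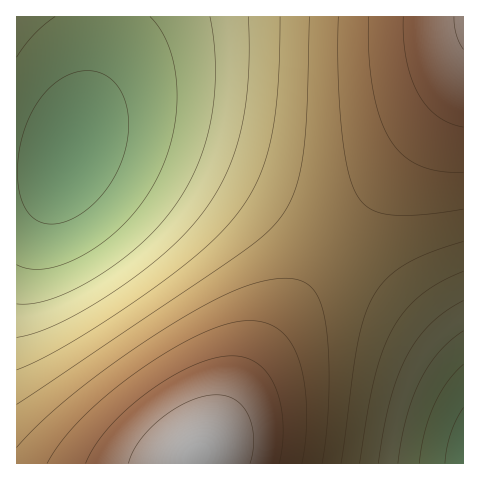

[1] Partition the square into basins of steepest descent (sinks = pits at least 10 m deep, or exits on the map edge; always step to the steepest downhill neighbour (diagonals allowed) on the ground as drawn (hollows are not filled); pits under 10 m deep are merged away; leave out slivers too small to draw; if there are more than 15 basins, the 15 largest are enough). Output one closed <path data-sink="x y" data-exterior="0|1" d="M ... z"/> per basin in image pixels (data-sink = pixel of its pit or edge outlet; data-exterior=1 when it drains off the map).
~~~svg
<path data-sink="69 153" data-exterior="0" d="M463 16l-447 1 1 447 178-1 1-7 10-10 10-14 40-72 38-56 62-84 78-98 26-39 4-7z"/><path data-sink="463 463" data-exterior="1" d="M463 77l-29 45-78 98-62 84-38 56-40 72-10 14-10 10-1 8 269-1z"/>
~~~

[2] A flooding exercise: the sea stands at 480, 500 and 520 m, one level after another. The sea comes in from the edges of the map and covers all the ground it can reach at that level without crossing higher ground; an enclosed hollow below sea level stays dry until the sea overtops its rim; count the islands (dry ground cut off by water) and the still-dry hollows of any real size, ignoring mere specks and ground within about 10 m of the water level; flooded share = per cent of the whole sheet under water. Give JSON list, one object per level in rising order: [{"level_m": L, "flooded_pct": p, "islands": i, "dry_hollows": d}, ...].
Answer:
[{"level_m": 480, "flooded_pct": 26, "islands": 0, "dry_hollows": 0}, {"level_m": 500, "flooded_pct": 34, "islands": 0, "dry_hollows": 0}, {"level_m": 520, "flooded_pct": 42, "islands": 0, "dry_hollows": 0}]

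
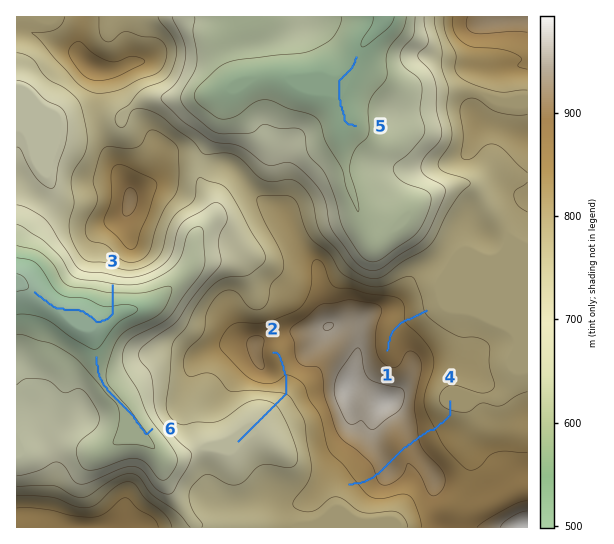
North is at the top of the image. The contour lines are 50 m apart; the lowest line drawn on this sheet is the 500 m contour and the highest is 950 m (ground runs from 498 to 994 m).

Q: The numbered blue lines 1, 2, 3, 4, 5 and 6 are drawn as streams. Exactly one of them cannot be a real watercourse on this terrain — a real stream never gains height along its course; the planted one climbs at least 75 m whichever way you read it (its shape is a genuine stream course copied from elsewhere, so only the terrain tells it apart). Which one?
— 4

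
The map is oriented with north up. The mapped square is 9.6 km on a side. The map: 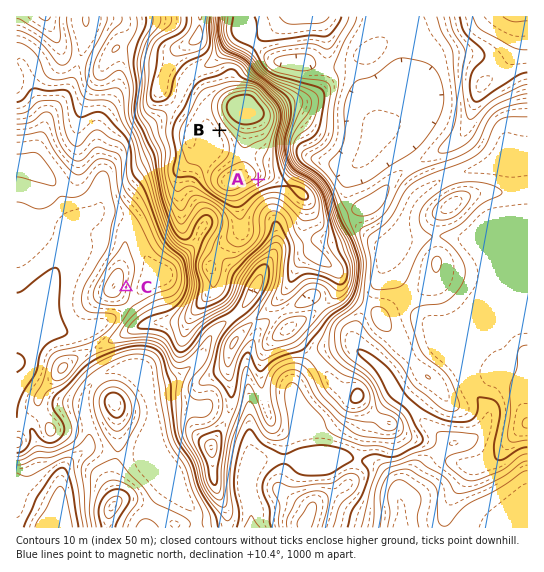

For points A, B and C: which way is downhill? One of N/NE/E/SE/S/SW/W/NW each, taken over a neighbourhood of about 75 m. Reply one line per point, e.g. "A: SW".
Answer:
A: SE
B: SW
C: E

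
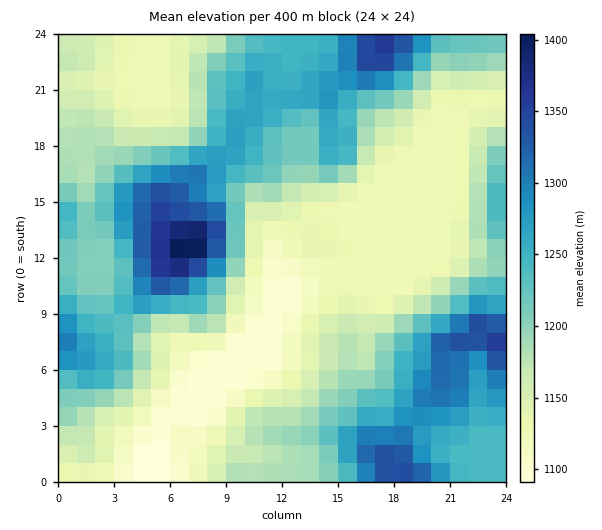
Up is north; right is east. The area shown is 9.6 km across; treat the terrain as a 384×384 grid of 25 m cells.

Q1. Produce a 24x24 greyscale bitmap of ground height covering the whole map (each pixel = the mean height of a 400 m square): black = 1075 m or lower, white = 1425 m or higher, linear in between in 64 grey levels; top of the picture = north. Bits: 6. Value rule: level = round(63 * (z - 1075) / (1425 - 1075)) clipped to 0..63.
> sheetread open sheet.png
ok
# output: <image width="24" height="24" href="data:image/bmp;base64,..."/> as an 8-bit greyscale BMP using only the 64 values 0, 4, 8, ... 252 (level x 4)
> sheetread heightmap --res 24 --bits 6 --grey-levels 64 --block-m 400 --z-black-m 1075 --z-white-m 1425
<image width="24" height="24" href="data:image/bmp;base64,Qk12BgAAAAAAADYEAAAoAAAAGAAAABgAAAABAAgAAAAAAEACAAATCwAAEwsAAAABAAAAAAAAAAAAAAEBAQACAgIAAwMDAAQEBAAFBQUABgYGAAcHBwAICAgACQkJAAoKCgALCwsADAwMAA0NDQAODg4ADw8PABAQEAAREREAEhISABMTEwAUFBQAFRUVABYWFgAXFxcAGBgYABkZGQAaGhoAGxsbABwcHAAdHR0AHh4eAB8fHwAgICAAISEhACIiIgAjIyMAJCQkACUlJQAmJiYAJycnACgoKAApKSkAKioqACsrKwAsLCwALS0tAC4uLgAvLy8AMDAwADExMQAyMjIAMzMzADQ0NAA1NTUANjY2ADc3NwA4ODgAOTk5ADo6OgA7OzsAPDw8AD09PQA+Pj4APz8/AEBAQABBQUEAQkJCAENDQwBEREQARUVFAEZGRgBHR0cASEhIAElJSQBKSkoAS0tLAExMTABNTU0ATk5OAE9PTwBQUFAAUVFRAFJSUgBTU1MAVFRUAFVVVQBWVlYAV1dXAFhYWABZWVkAWlpaAFtbWwBcXFwAXV1dAF5eXgBfX18AYGBgAGFhYQBiYmIAY2NjAGRkZABlZWUAZmZmAGdnZwBoaGgAaWlpAGpqagBra2sAbGxsAG1tbQBubm4Ab29vAHBwcABxcXEAcnJyAHNzcwB0dHQAdXV1AHZ2dgB3d3cAeHh4AHl5eQB6enoAe3t7AHx8fAB9fX0Afn5+AH9/fwCAgIAAgYGBAIKCggCDg4MAhISEAIWFhQCGhoYAh4eHAIiIiACJiYkAioqKAIuLiwCMjIwAjY2NAI6OjgCPj48AkJCQAJGRkQCSkpIAk5OTAJSUlACVlZUAlpaWAJeXlwCYmJgAmZmZAJqamgCbm5sAnJycAJ2dnQCenp4An5+fAKCgoAChoaEAoqKiAKOjowCkpKQApaWlAKampgCnp6cAqKioAKmpqQCqqqoAq6urAKysrACtra0Arq6uAK+vrwCwsLAAsbGxALKysgCzs7MAtLS0ALW1tQC2trYAt7e3ALi4uAC5ubkAurq6ALu7uwC8vLwAvb29AL6+vgC/v78AwMDAAMHBwQDCwsIAw8PDAMTExADFxcUAxsbGAMfHxwDIyMgAycnJAMrKygDLy8sAzMzMAM3NzQDOzs4Az8/PANDQ0ADR0dEA0tLSANPT0wDU1NQA1dXVANbW1gDX19cA2NjYANnZ2QDa2toA29vbANzc3ADd3d0A3t7eAN/f3wDg4OAA4eHhAOLi4gDj4+MA5OTkAOXl5QDm5uYA5+fnAOjo6ADp6ekA6urqAOvr6wDs7OwA7e3tAO7u7gDv7+8A8PDwAPHx8QDy8vIA8/PzAPT09AD19fUA9vb2APf39wD4+PgA+fn5APr6+gD7+/sA/Pz8AP39/QD+/v4A////ACgsJBQMDBQgOExMTFBQXHigvMCwlHx4eDRAMBwMDBggMEBESFBQYIywvLiYgHh4eEREMCAUDBwYJDhMUFhccIykoKiQhIB4eFhMODAgEBAQFDBITExUZGyEhJiYlIyAhGBgWEgwHBAQEBgsNDhEVGBwdIykqKSIlHSAfGRELBQQEBAUHCg4SFRYZICcrKiMpJiQhHhQMBwUEBAQECAwQExIXICQsKiYuKSMgHBMMCQkIBAQEBwwQEhEWHCMtLy8zJh8eHBcSERUSCAQEBgsOEA8QFRwiKTAuIBsbHyMhHx4XDAYEBAgKDAsKDRIWHSUjGxgYHSguLCQbDwgEBAcJCQkJCQsQFhwdGRcXHCs0NjAnFgoFBggJCQkJCQkKDRQWGhgXHy41OzsuGgsGCQsLCgkJCQkJCxIXHRkZJC00ODkwGgsJCgsKCQkJCQkJCxMbHxgcJS0yMC4rGw4ODAoJCQkJCQkJChMeGRUbJCswLSkjGRMUEQ8OCwkJCQkJChMeFBMWHCMmKSokHhwaFhYZFAwJCQkJChIbExMVFRgaHSIkIx8cGRkgHhELCQkJChAYExMTEBARERYgIyAcGRkhIBQPDAkJCg8TEhIQDAsLDBIeIyMgHRsiHhUSDwsJCQsMDw8NCgkJCxIcISIhIiIlIBwZFQ8KCgoKDQwLCgkJCxIcHyMgICIkJikmHxUODw8NERAMCgkJDBIYHCEgHyAiKDExKh8WFxYVEA8NCgkJDA4SGR0fHx8gKDEzLyYcGxoaA=="/>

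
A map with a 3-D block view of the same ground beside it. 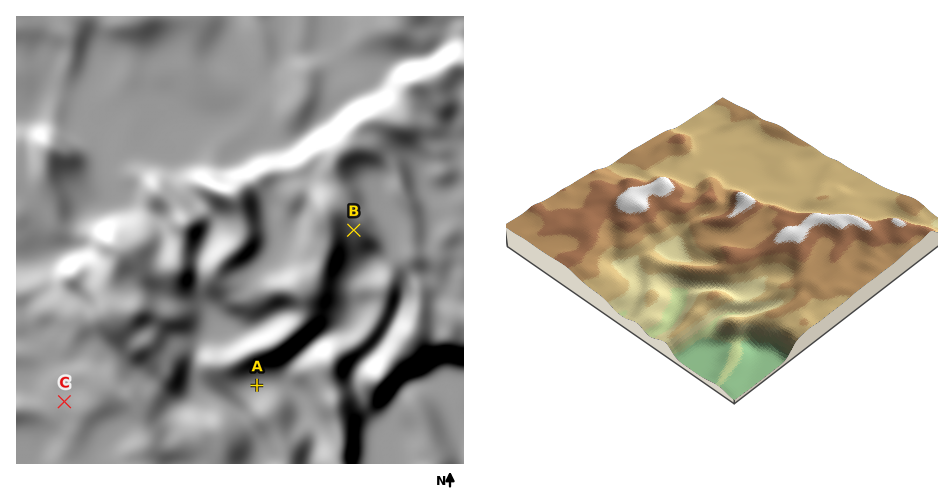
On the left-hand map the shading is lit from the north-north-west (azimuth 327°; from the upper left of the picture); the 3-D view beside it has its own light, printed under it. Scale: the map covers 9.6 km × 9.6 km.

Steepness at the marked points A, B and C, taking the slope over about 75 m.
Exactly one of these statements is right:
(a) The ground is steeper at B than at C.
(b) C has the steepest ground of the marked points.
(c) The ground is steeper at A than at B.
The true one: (a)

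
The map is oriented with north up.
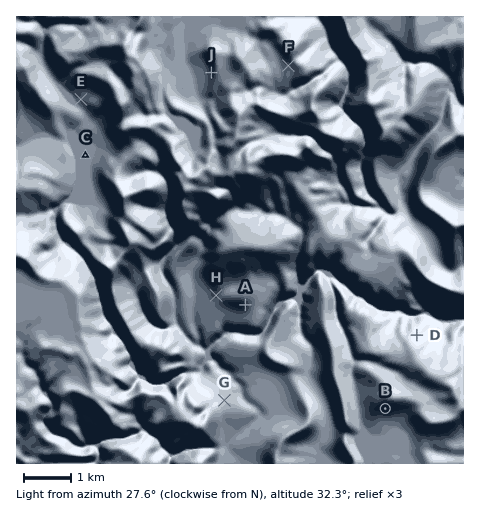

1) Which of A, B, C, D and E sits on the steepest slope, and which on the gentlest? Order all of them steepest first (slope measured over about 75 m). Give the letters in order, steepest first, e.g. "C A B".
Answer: D B A E C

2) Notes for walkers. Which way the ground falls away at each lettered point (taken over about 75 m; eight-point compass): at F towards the SW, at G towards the NE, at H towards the SW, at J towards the W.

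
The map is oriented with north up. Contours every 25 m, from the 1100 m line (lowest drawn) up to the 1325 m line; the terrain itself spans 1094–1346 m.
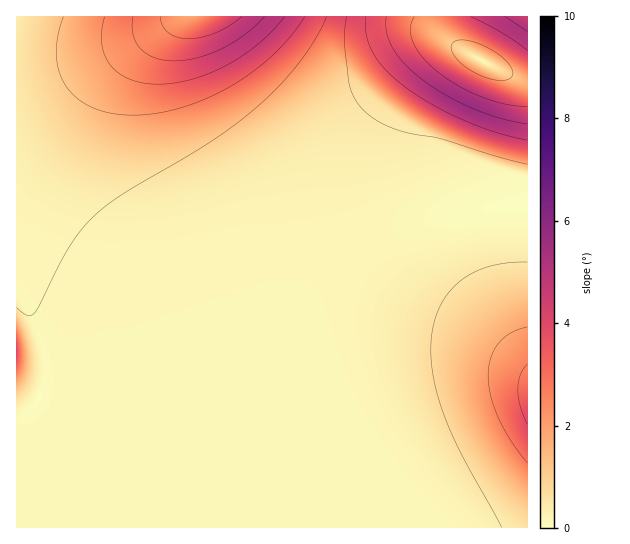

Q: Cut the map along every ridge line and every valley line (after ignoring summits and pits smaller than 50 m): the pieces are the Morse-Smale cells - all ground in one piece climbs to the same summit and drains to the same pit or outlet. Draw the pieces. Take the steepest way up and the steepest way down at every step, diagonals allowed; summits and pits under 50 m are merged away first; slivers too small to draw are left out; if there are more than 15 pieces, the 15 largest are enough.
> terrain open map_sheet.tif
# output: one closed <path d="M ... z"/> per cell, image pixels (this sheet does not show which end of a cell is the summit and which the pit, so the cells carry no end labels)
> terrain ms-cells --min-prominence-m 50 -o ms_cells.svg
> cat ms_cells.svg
<path d="M173 21l-32 16-44 15-32 5-49 2 0 228 17 30 12 38 0 27-4 13-5 10-10 10-10 6 0 106 511 1 1-323-33 2-48 8-37 9-83 27-49 9-44 1-45-5-35-9-27-12-17-12-13-13-12-20-6-25 1-30 8-25 20-32 30-30z"/><path d="M442 16l-260 0-31 21-26 22-25 30-12 21-8 25-1 30 4 18 8 18 19 22 31 18 41 14 52 6 25 0 38-4 49-12 89-28 42-8 50-5 1-125-22-6-51-28-7-7-4-8z"/><path d="M527 16l-84 0 0 10 5 12 19 15 39 20 21 6z"/><path d="M17 288l0 132 9-5 10-10 9-23 0-27-4-17-8-21z"/>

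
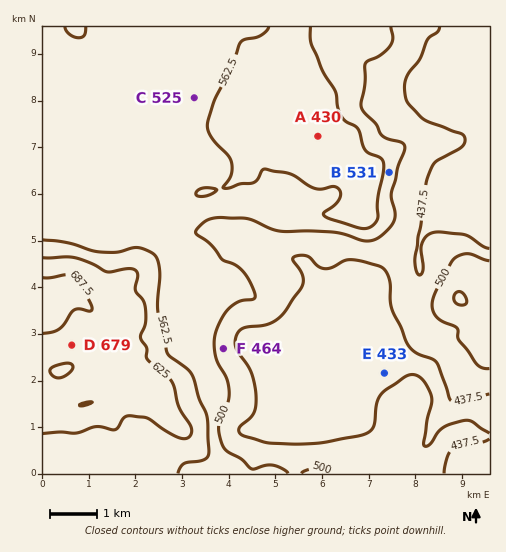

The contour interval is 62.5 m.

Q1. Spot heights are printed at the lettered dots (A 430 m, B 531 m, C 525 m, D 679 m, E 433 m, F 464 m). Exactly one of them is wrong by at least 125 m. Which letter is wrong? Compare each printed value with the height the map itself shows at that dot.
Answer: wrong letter A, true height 586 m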